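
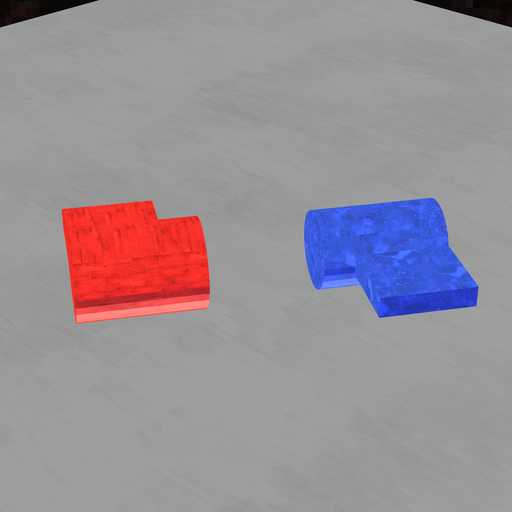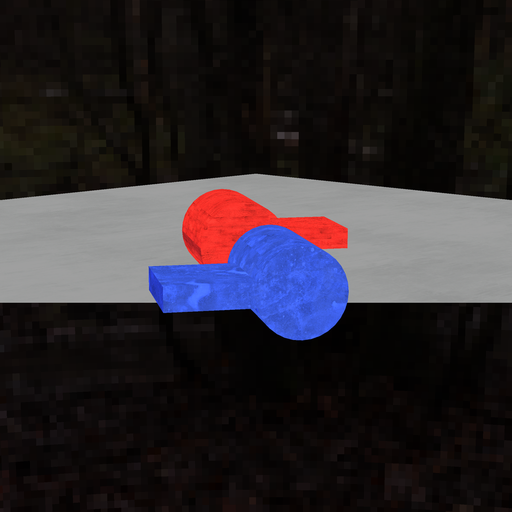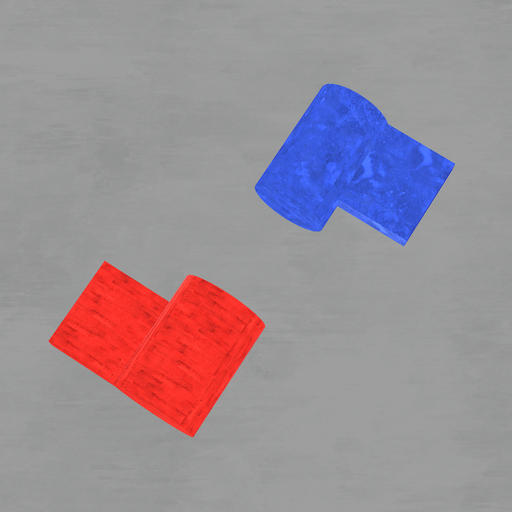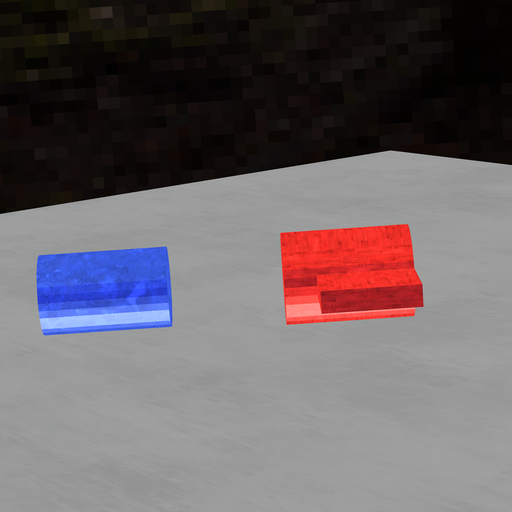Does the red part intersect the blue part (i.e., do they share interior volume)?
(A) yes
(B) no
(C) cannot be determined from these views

(B) no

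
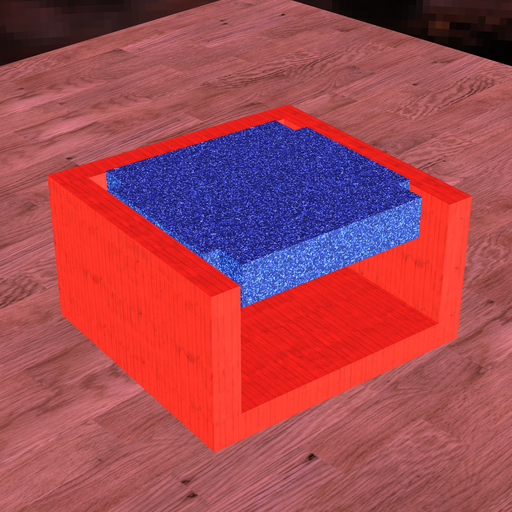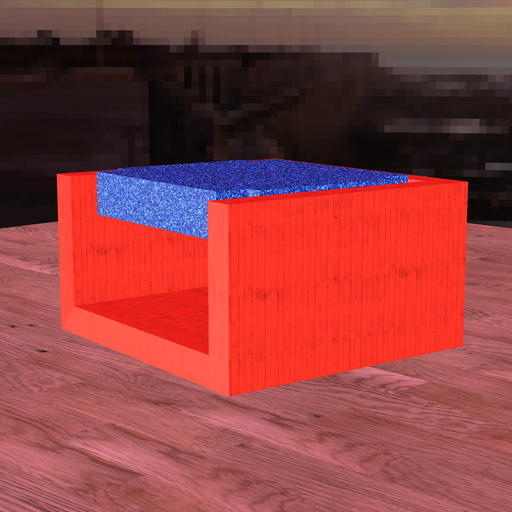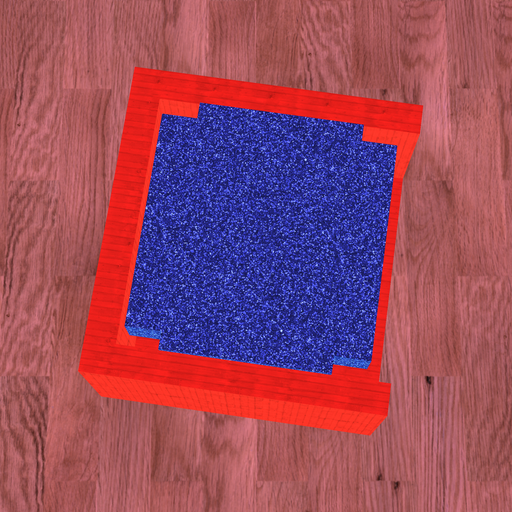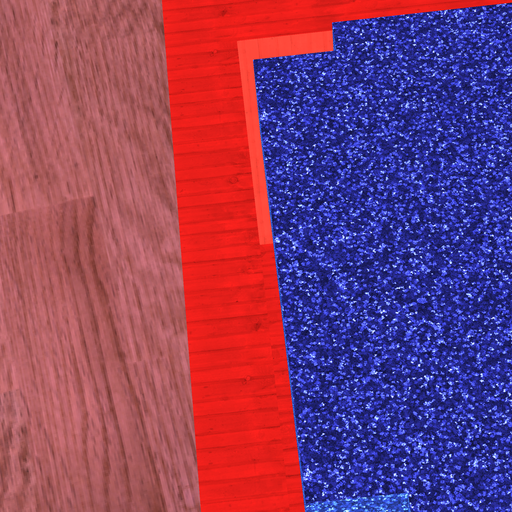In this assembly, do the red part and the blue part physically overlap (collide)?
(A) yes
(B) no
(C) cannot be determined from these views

(B) no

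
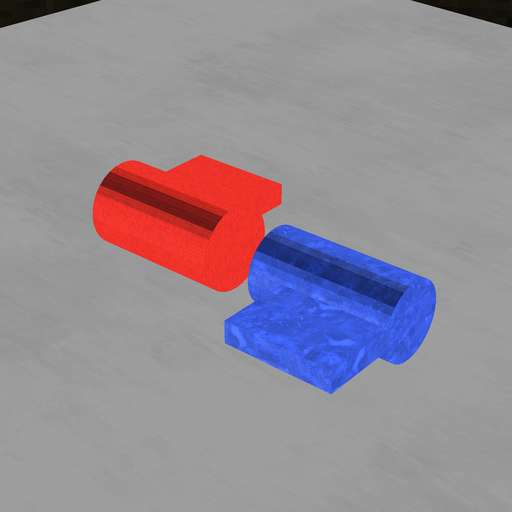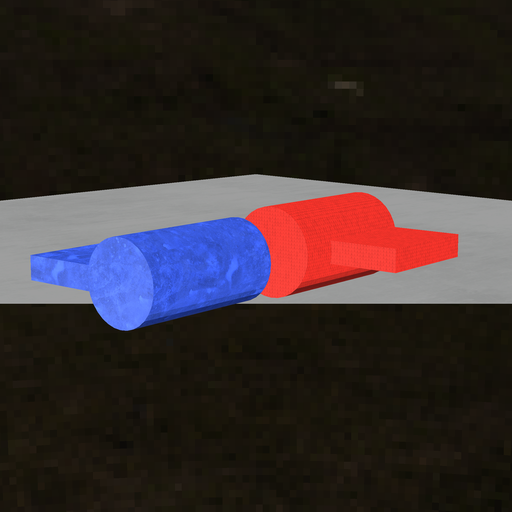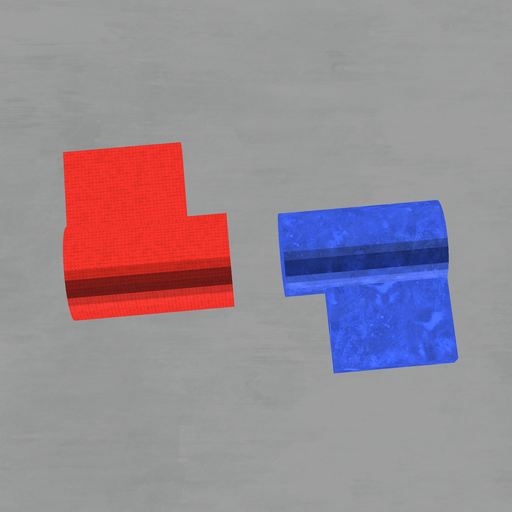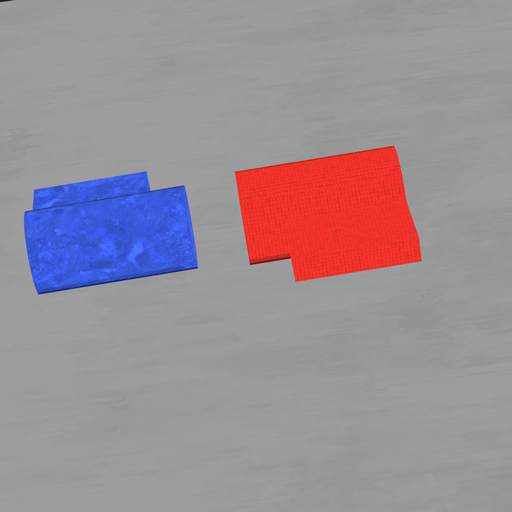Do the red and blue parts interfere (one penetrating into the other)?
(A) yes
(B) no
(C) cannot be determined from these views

(B) no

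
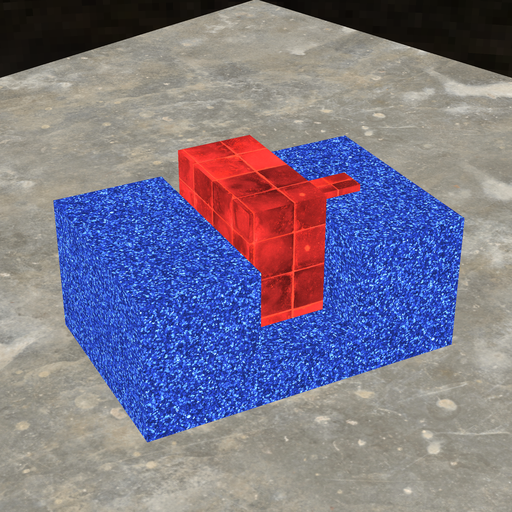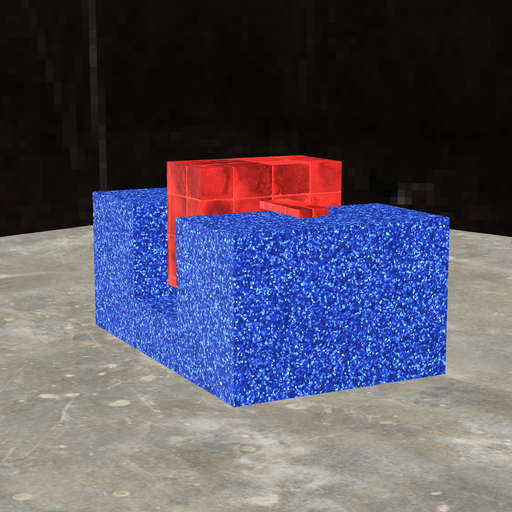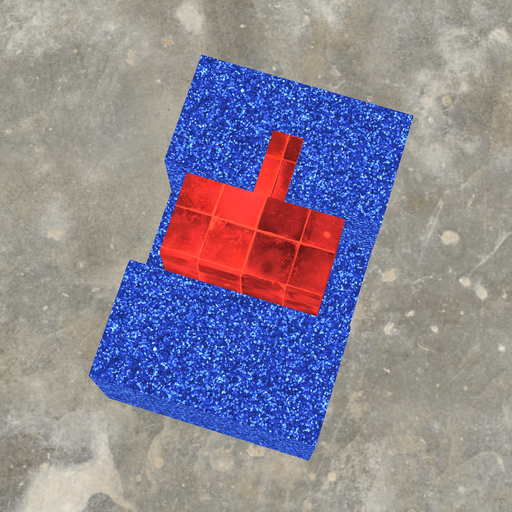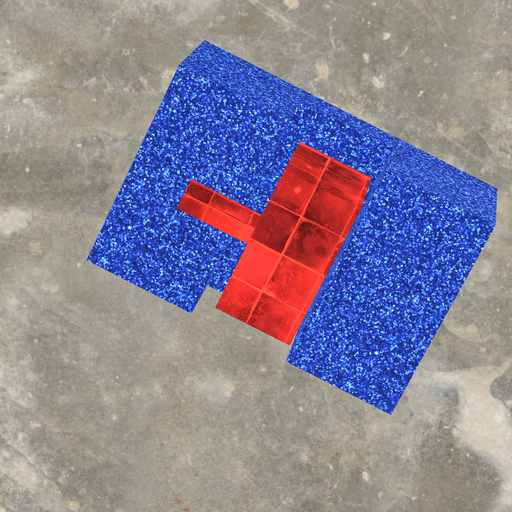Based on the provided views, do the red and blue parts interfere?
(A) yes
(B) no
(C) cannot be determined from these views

(B) no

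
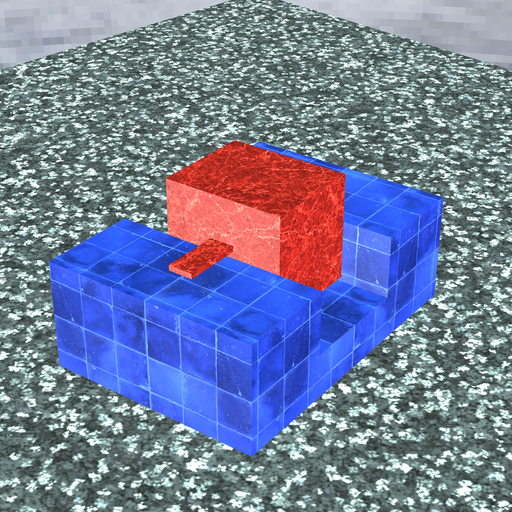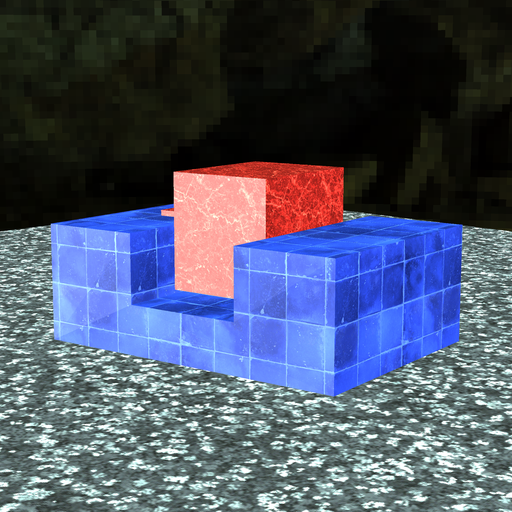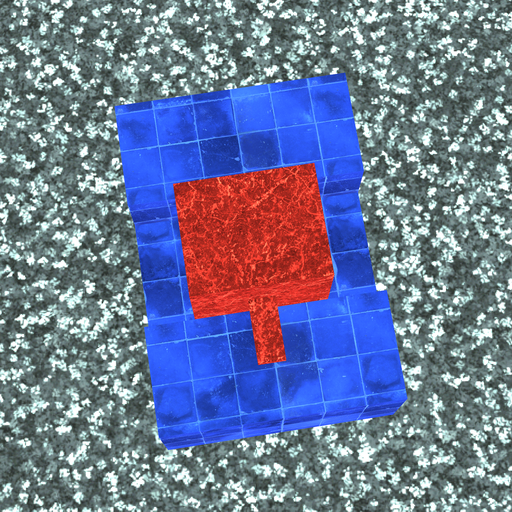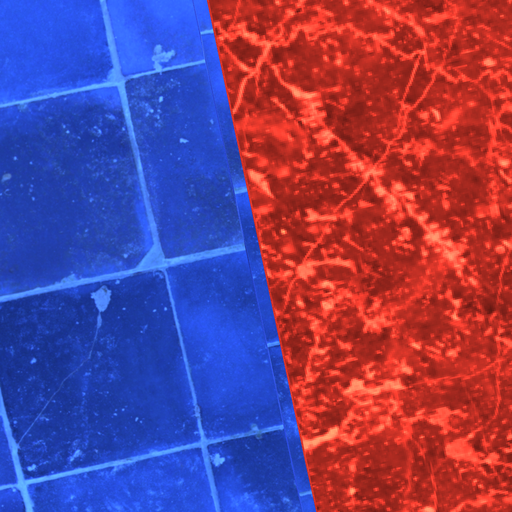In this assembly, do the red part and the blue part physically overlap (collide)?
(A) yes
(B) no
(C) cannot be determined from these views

(B) no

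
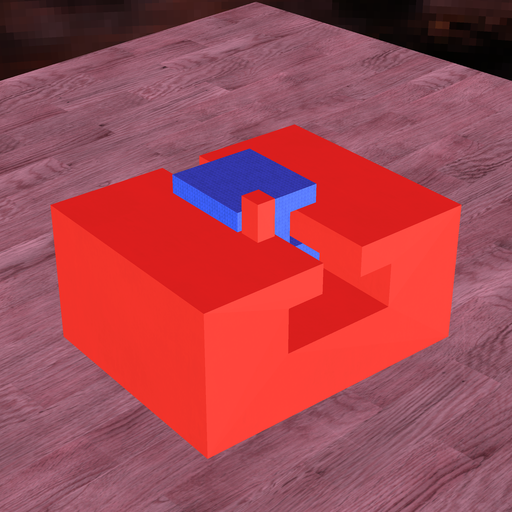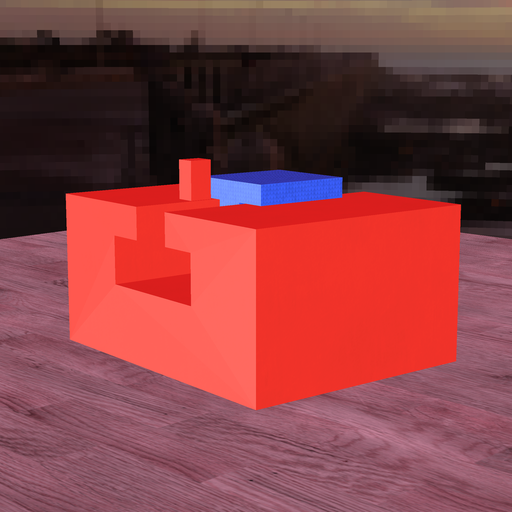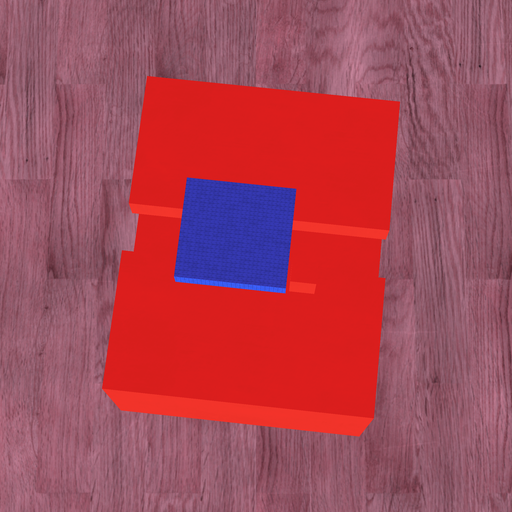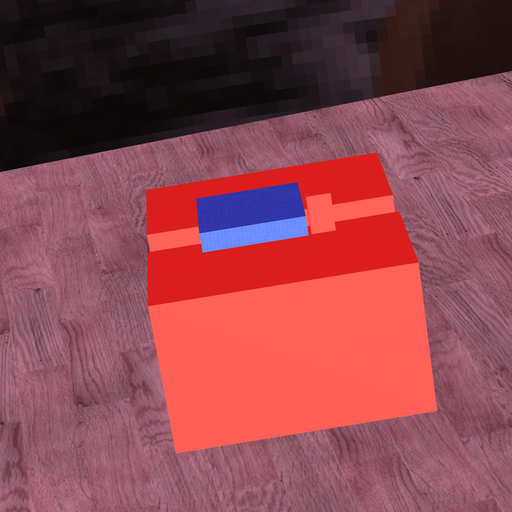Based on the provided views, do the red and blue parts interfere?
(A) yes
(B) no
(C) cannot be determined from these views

(B) no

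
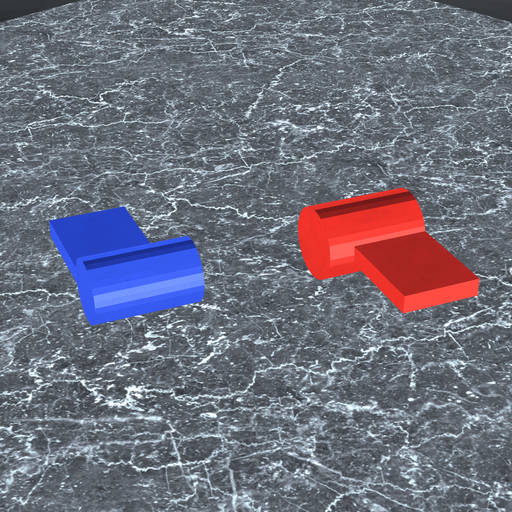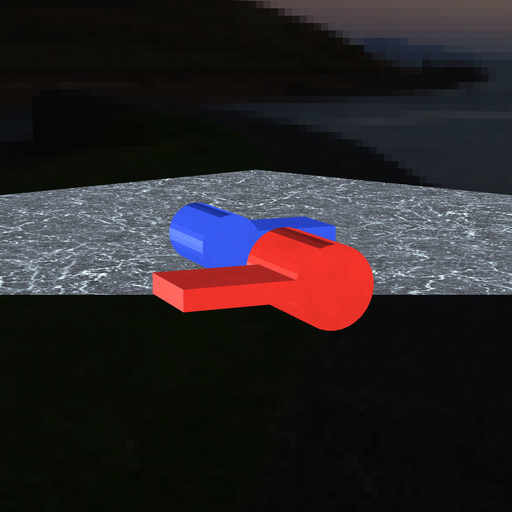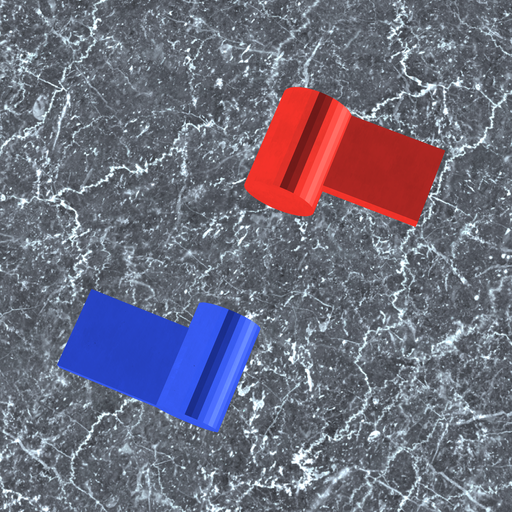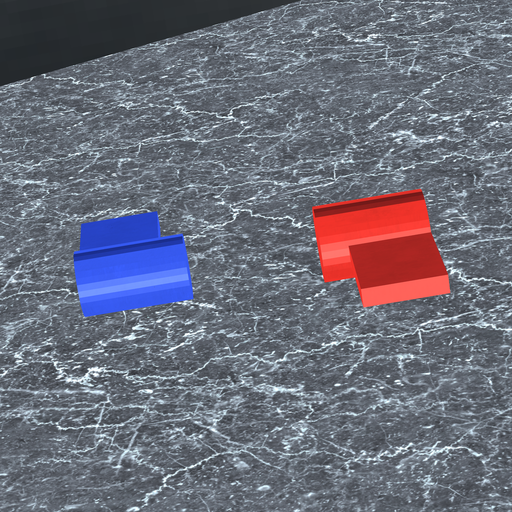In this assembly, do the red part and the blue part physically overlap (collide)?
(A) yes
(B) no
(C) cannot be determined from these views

(B) no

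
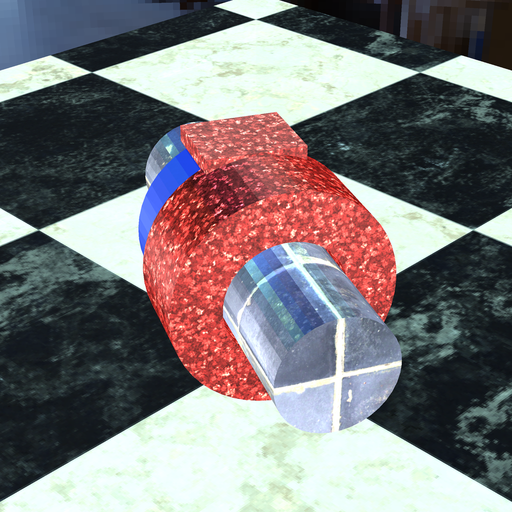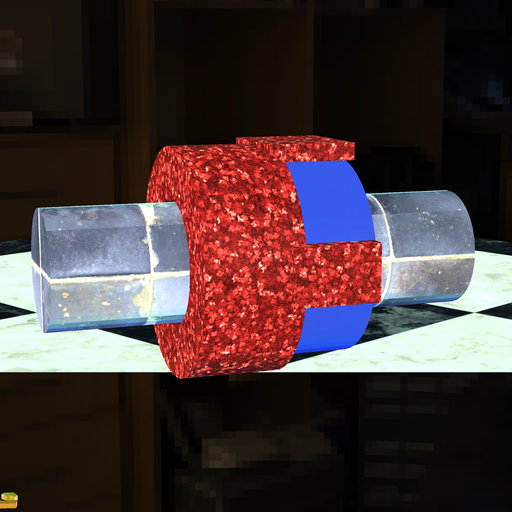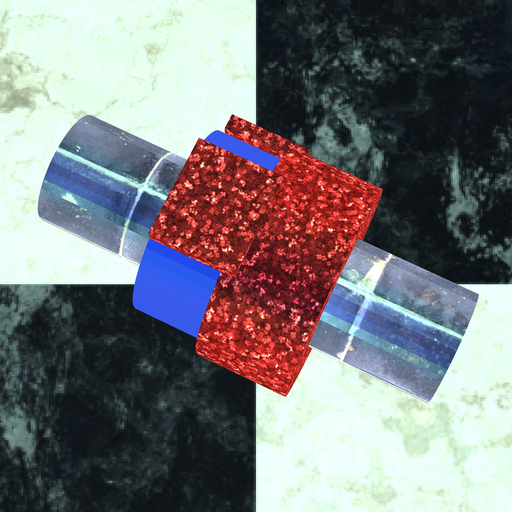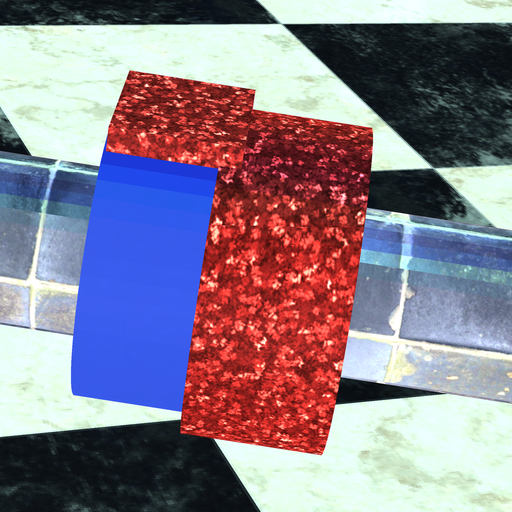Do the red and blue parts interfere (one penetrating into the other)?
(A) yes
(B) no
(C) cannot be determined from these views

(A) yes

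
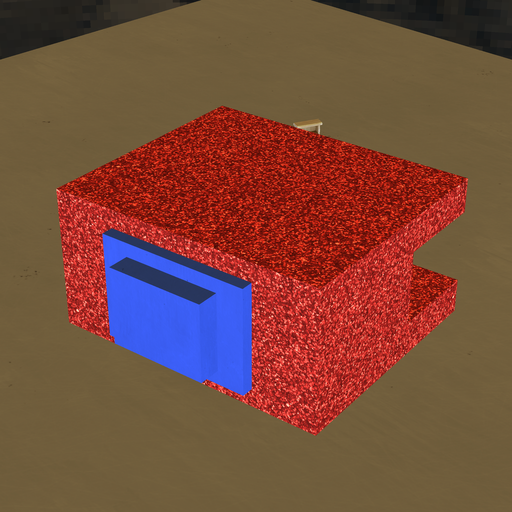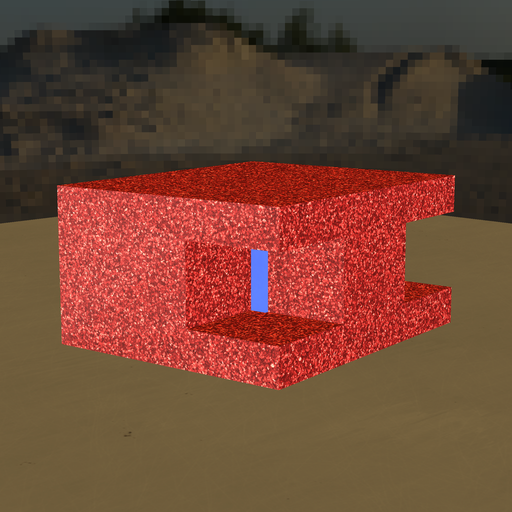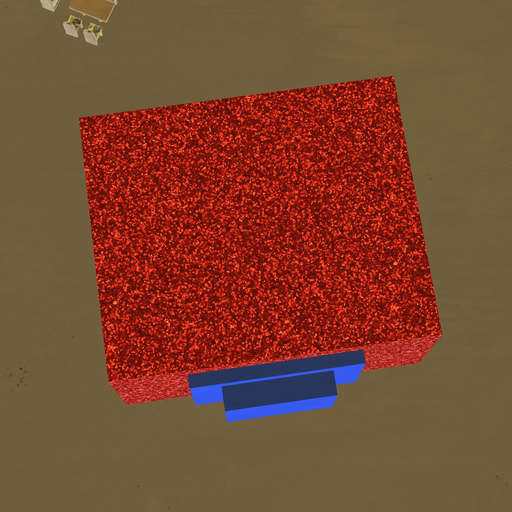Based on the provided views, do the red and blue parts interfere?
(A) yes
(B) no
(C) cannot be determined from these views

(C) cannot be determined from these views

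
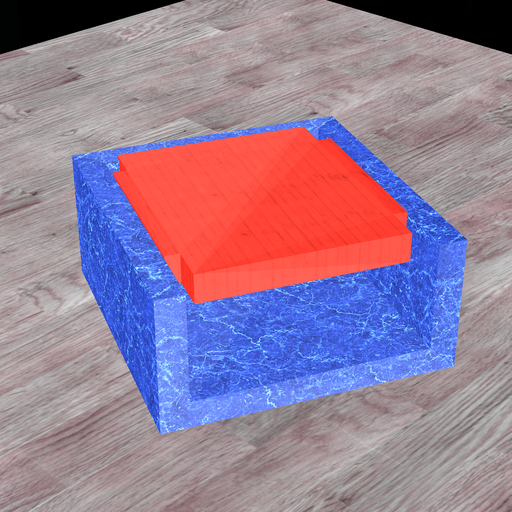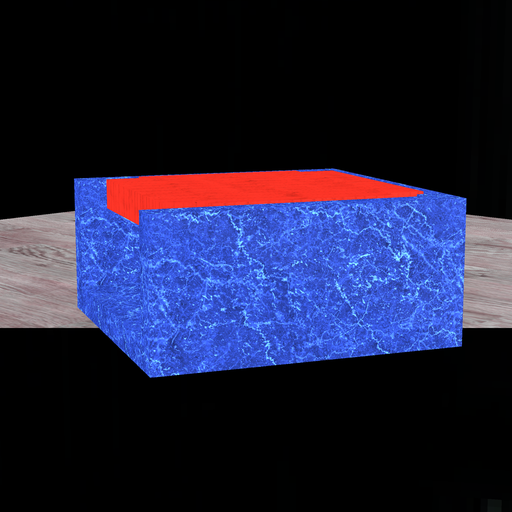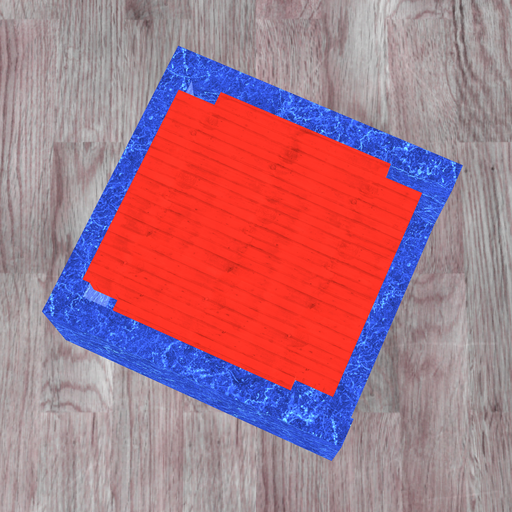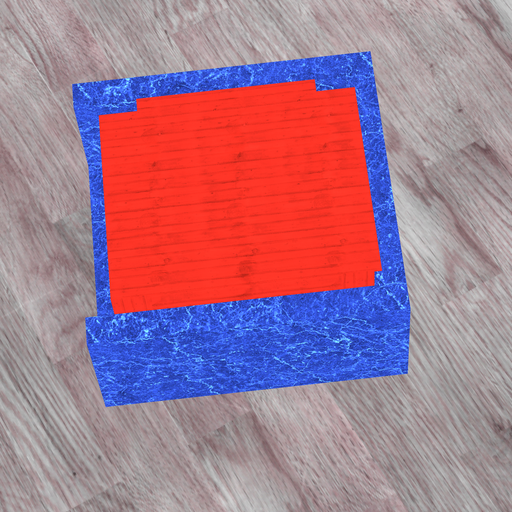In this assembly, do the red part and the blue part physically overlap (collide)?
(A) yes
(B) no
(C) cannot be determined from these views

(A) yes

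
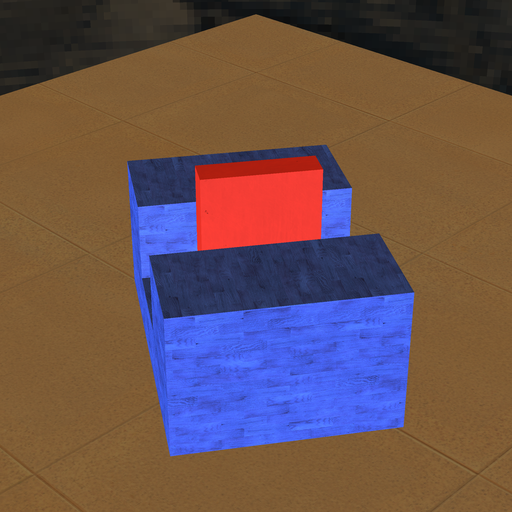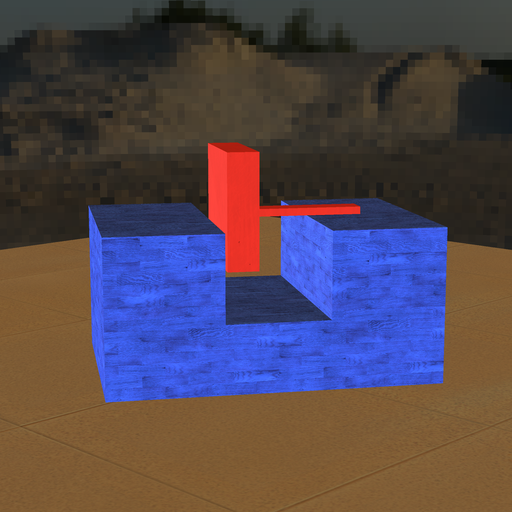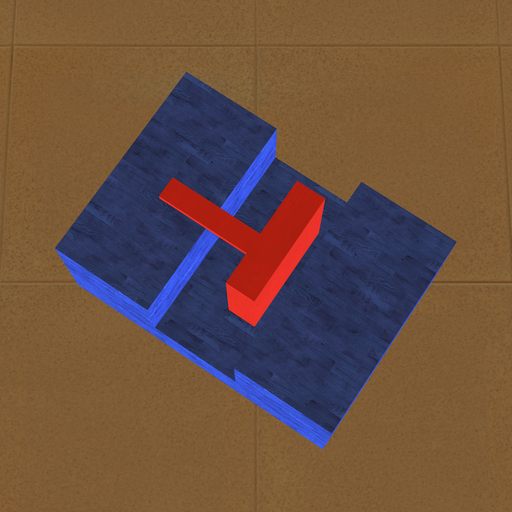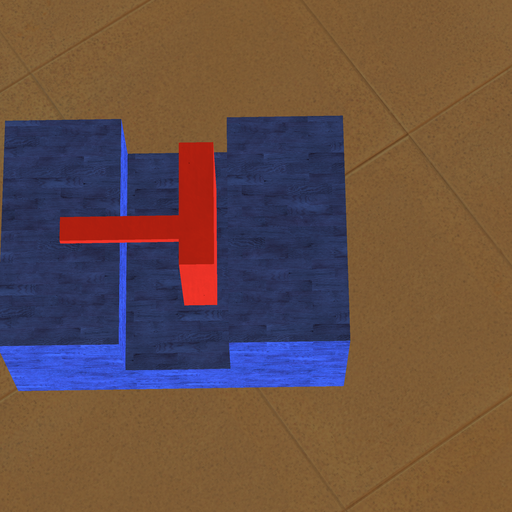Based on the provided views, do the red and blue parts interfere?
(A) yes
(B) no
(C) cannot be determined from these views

(B) no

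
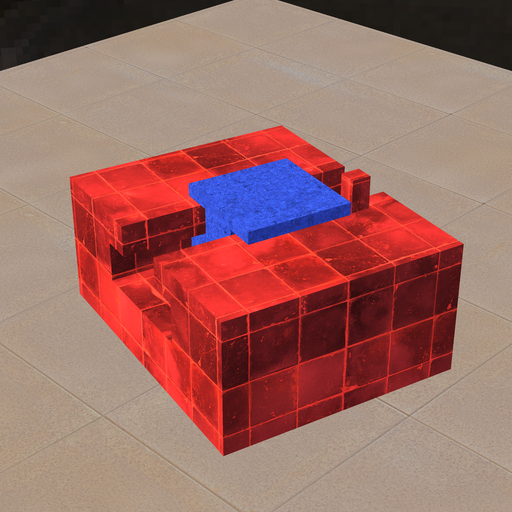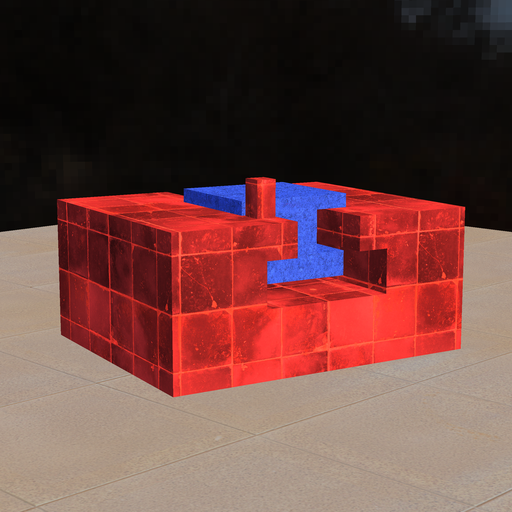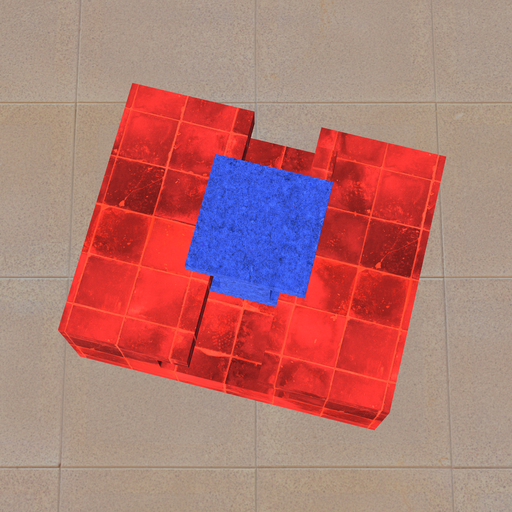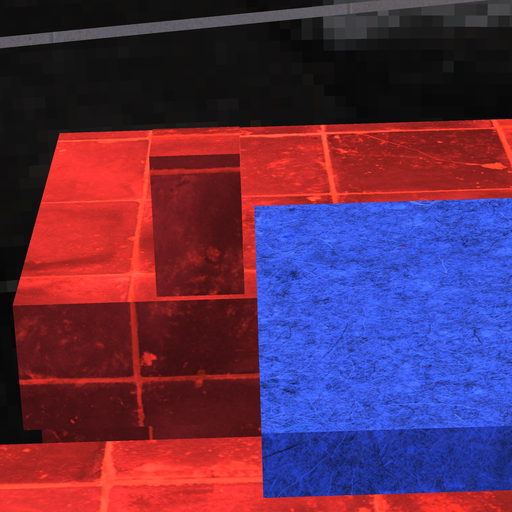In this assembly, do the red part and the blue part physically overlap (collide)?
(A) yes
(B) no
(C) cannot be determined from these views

(B) no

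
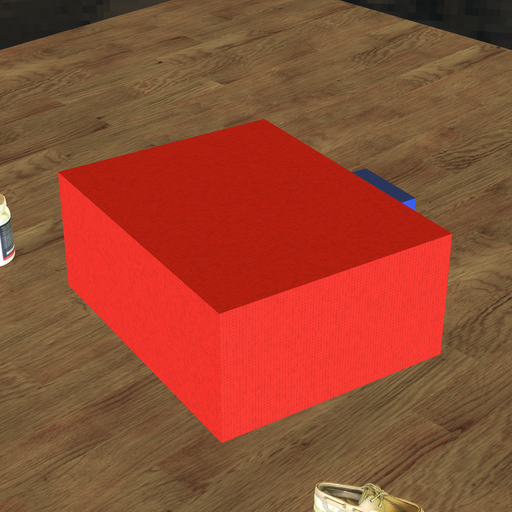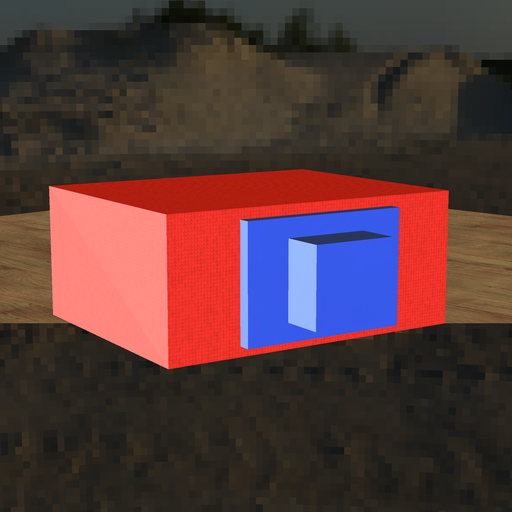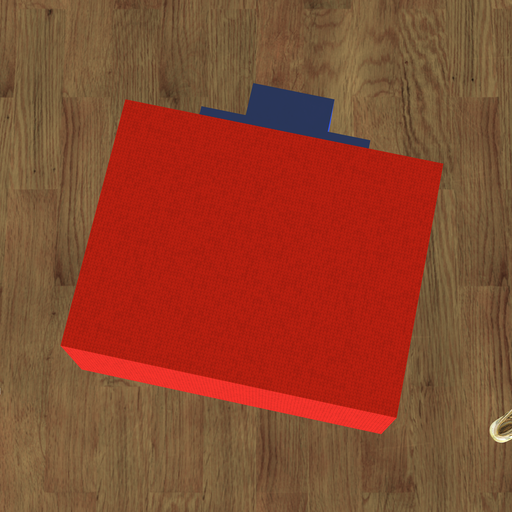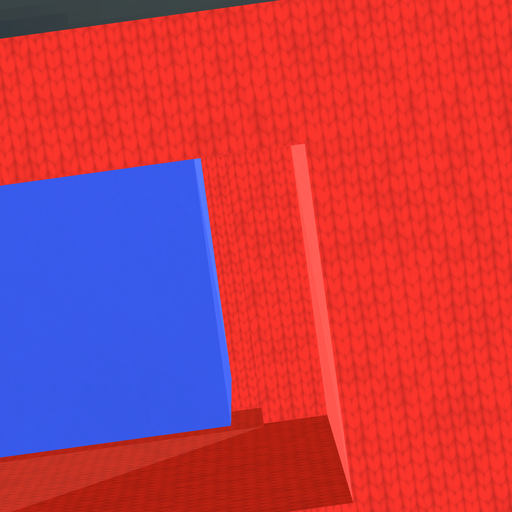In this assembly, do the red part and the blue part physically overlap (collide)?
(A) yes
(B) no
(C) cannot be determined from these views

(B) no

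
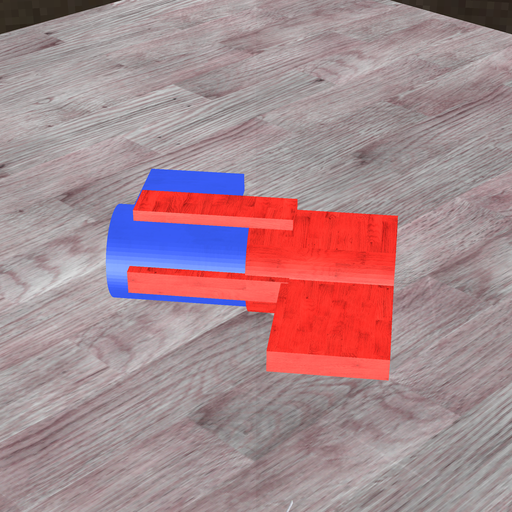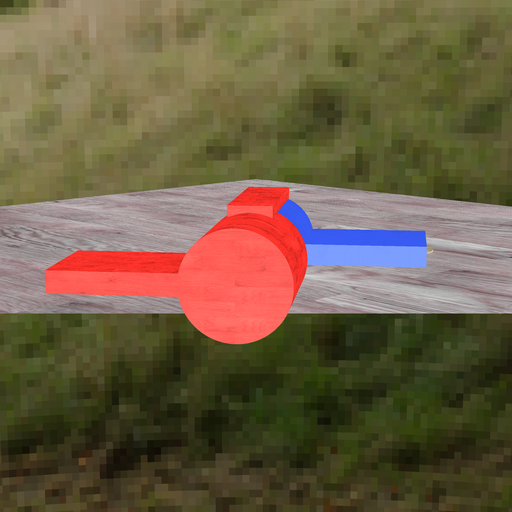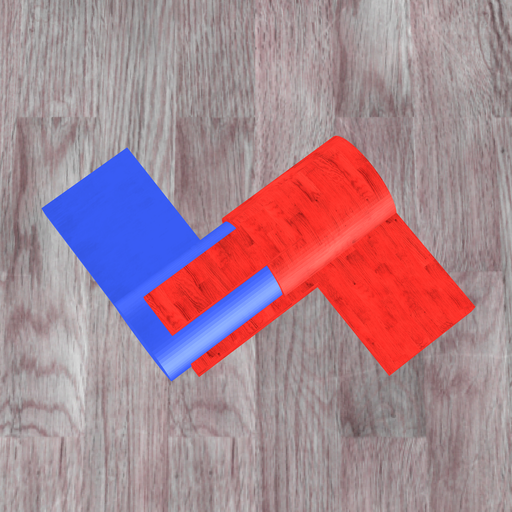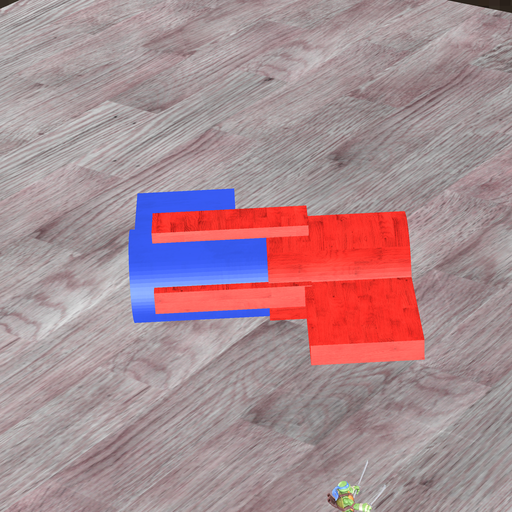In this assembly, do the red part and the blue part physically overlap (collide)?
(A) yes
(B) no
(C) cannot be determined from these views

(A) yes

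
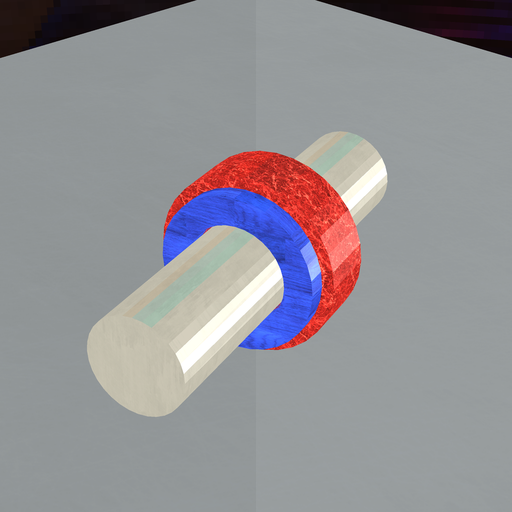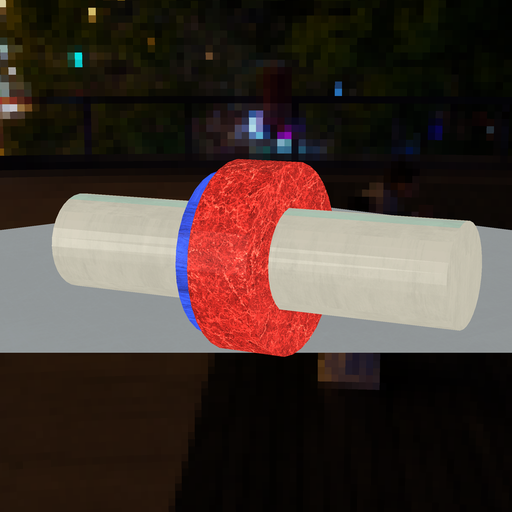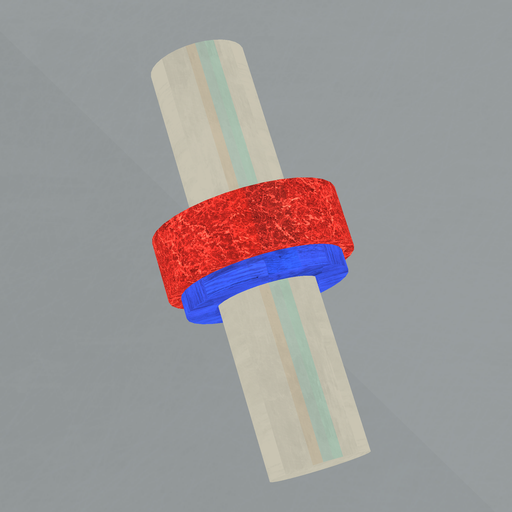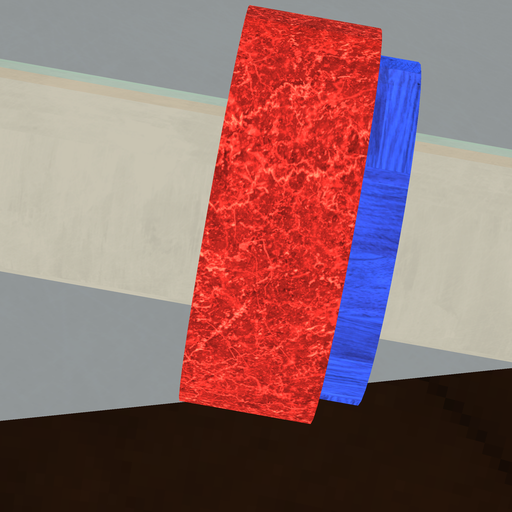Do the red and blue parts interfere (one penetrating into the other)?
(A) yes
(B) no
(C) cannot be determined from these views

(A) yes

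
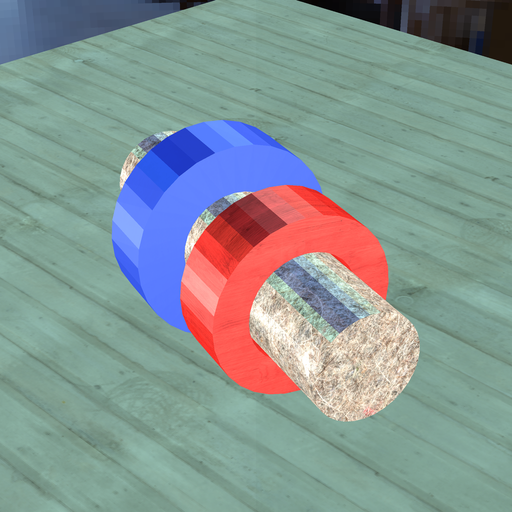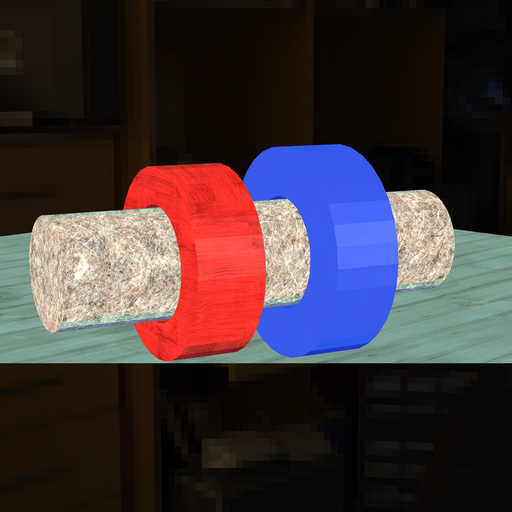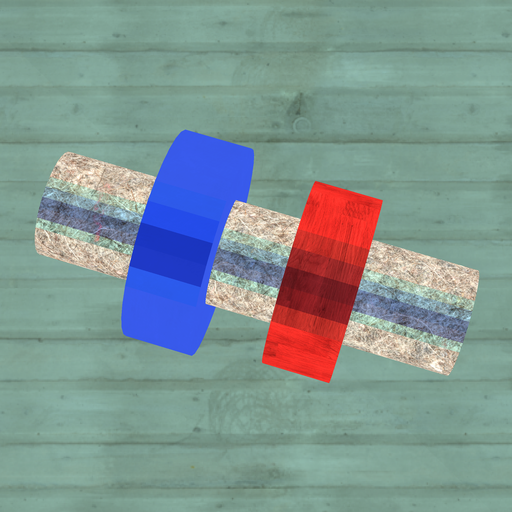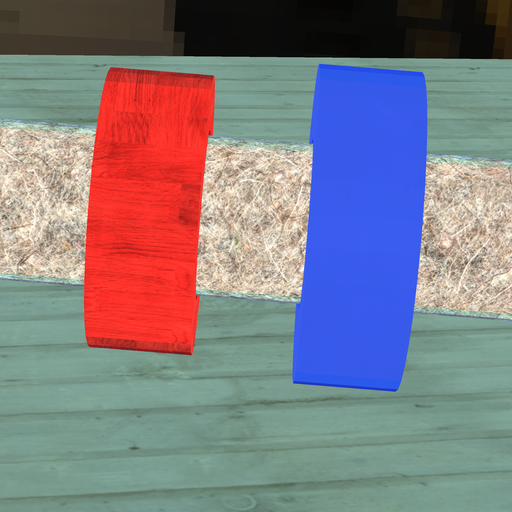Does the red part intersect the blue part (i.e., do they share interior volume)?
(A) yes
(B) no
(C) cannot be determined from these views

(B) no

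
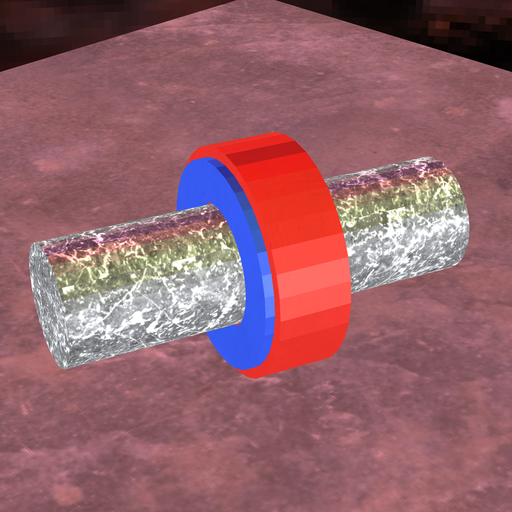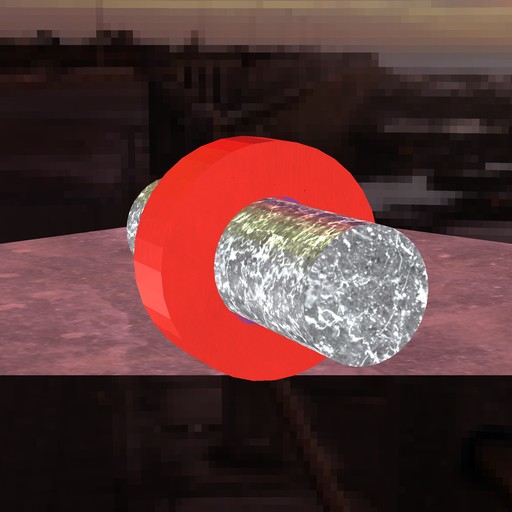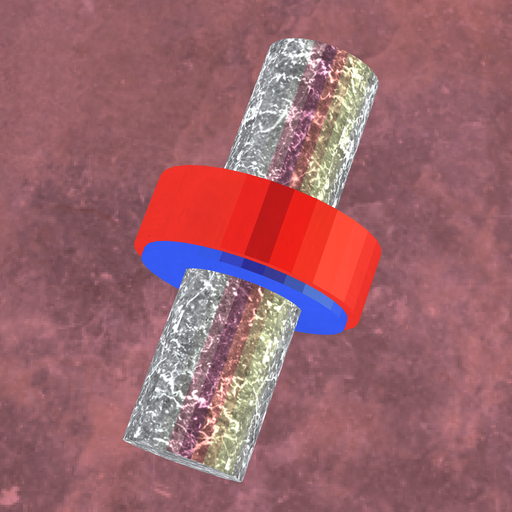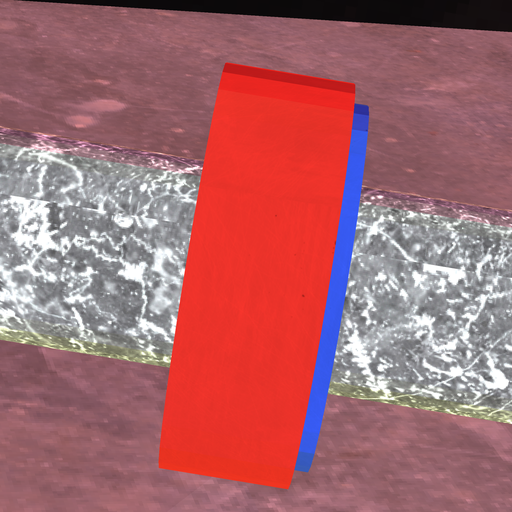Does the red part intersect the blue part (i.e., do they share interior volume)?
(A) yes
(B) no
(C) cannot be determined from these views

(A) yes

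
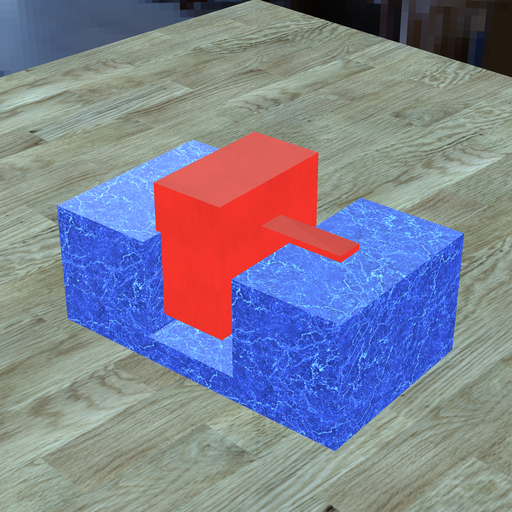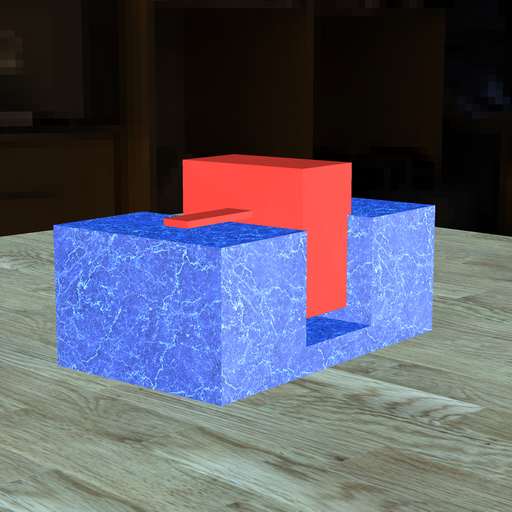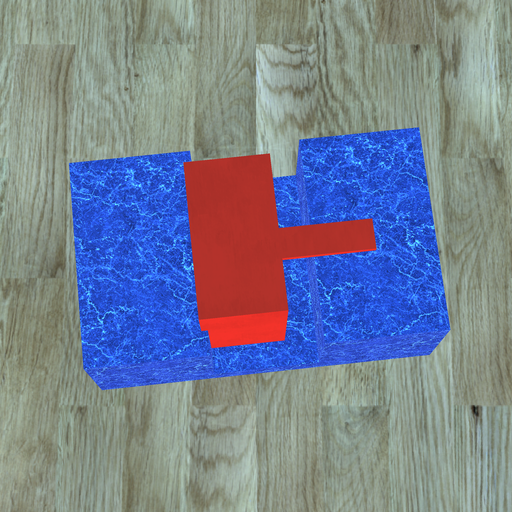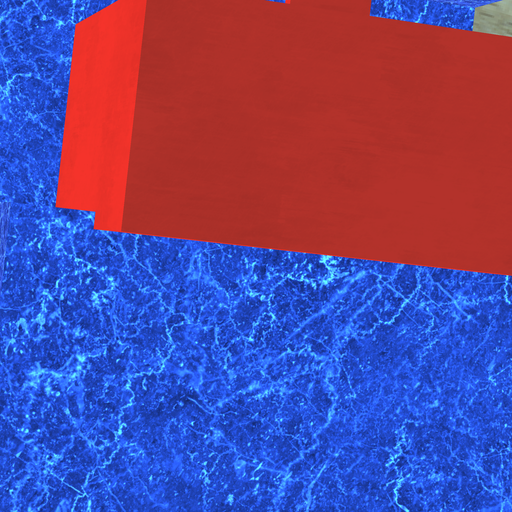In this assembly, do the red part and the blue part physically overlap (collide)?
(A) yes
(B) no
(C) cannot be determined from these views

(A) yes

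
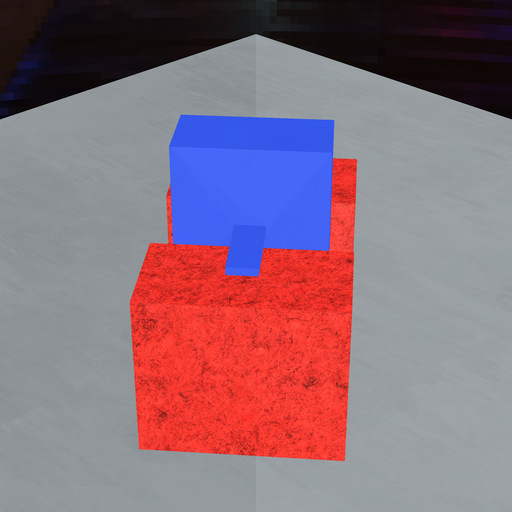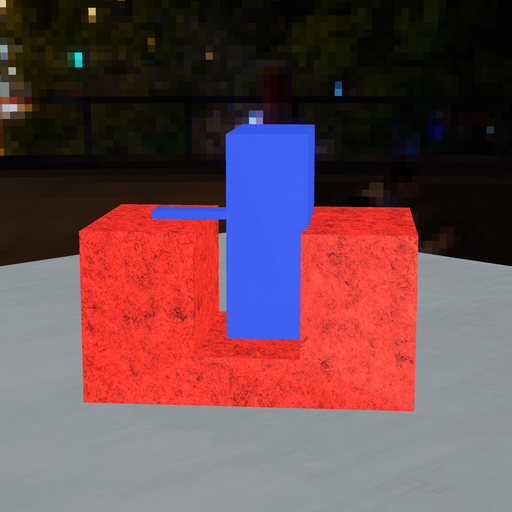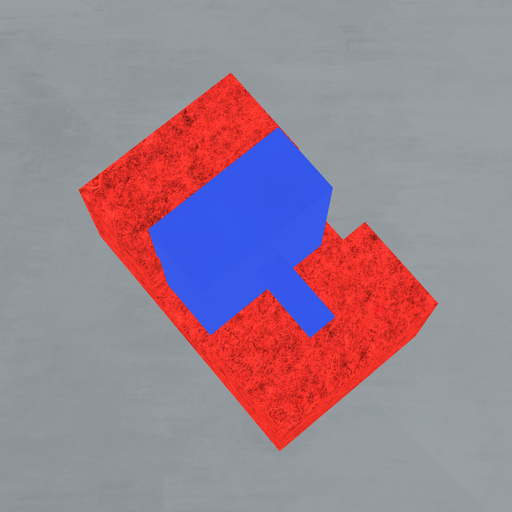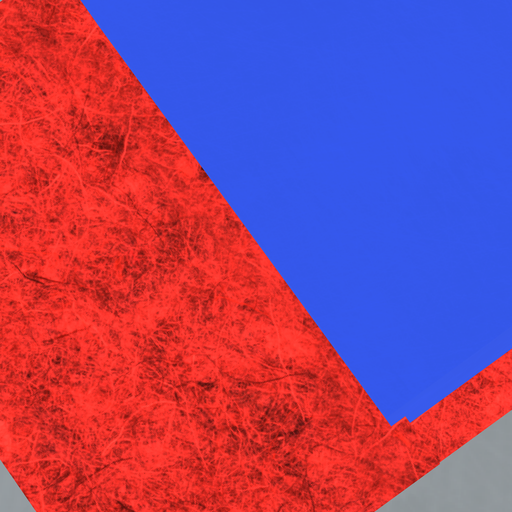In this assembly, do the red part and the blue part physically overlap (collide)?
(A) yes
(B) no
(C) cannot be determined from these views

(A) yes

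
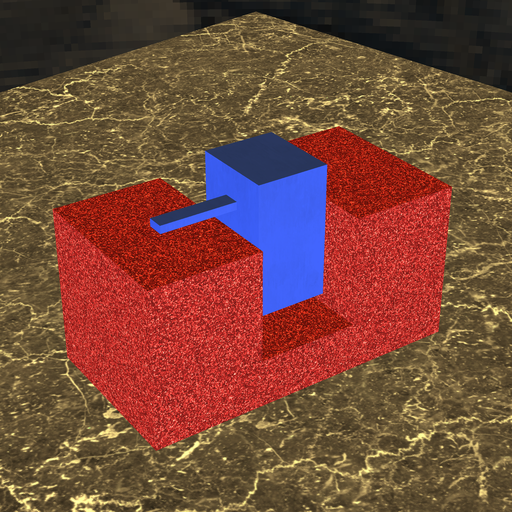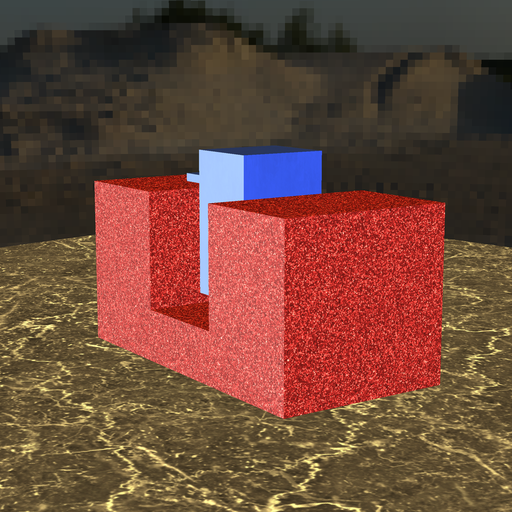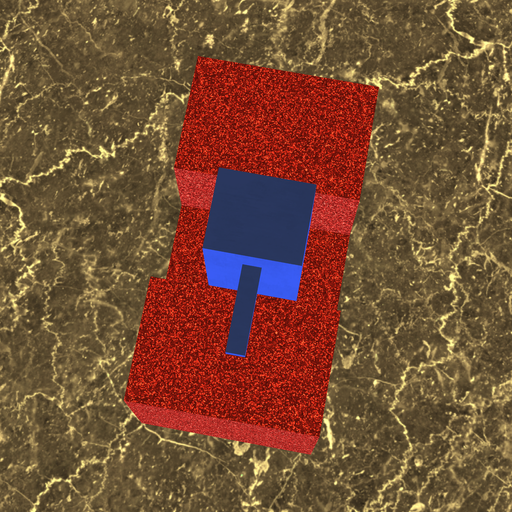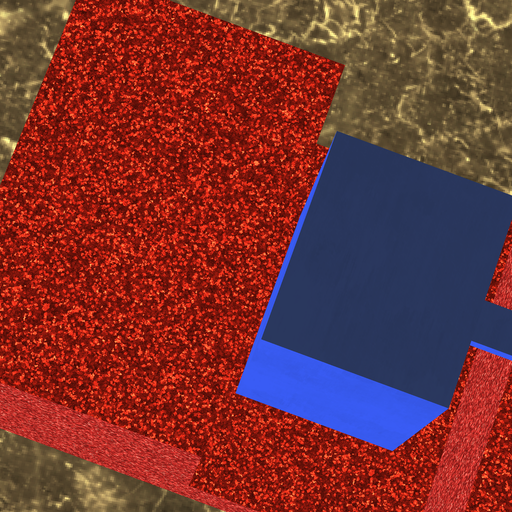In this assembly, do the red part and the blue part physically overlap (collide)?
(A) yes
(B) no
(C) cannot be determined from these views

(B) no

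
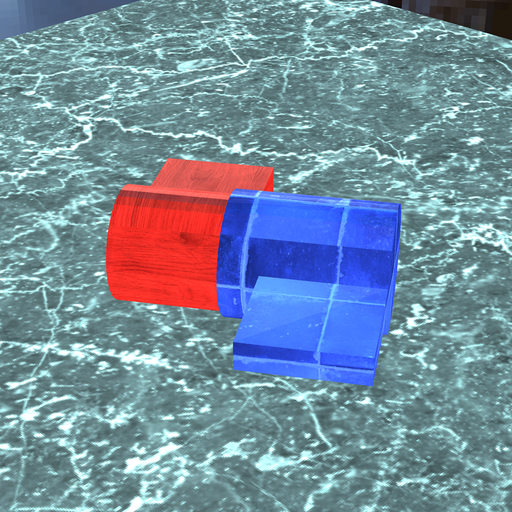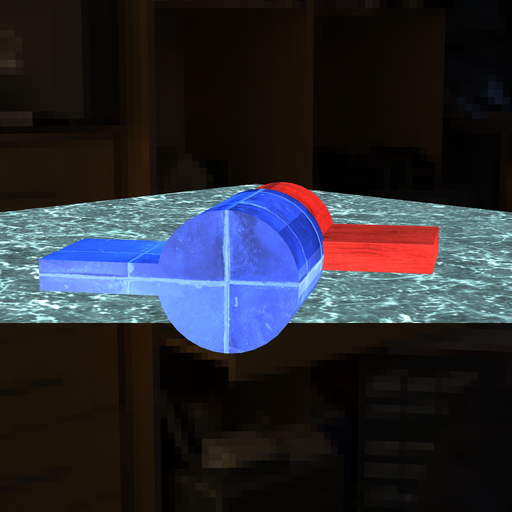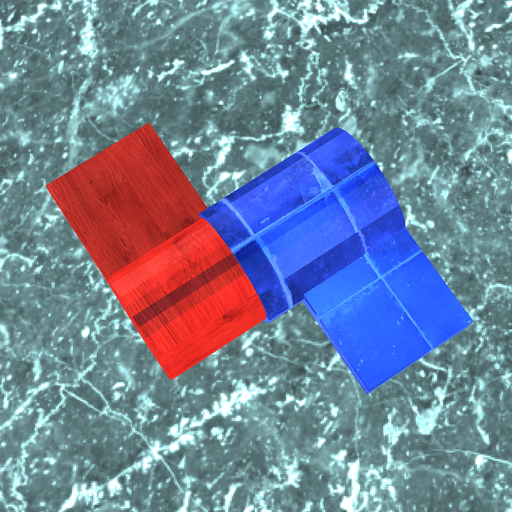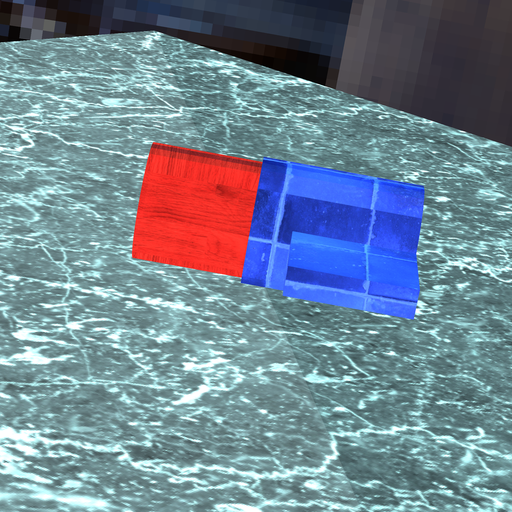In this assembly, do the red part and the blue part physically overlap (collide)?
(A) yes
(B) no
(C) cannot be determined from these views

(A) yes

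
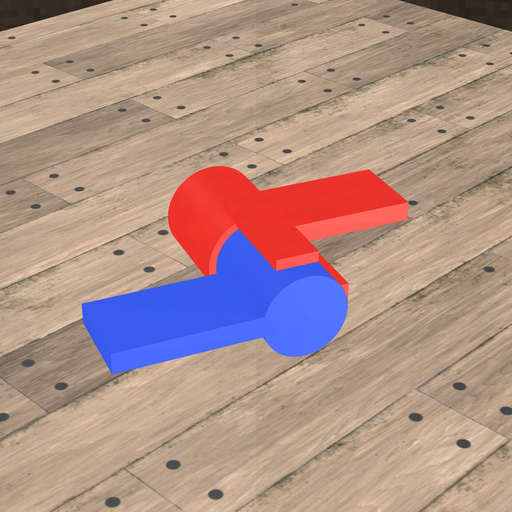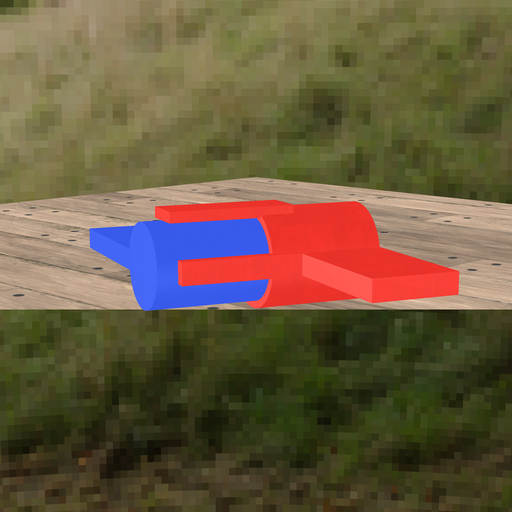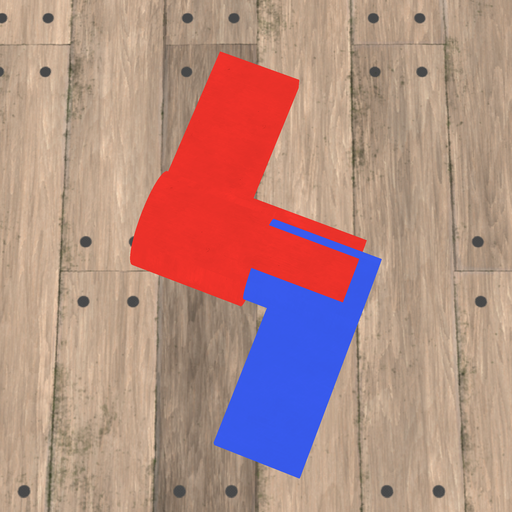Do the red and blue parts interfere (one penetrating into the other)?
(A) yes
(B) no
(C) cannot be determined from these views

(A) yes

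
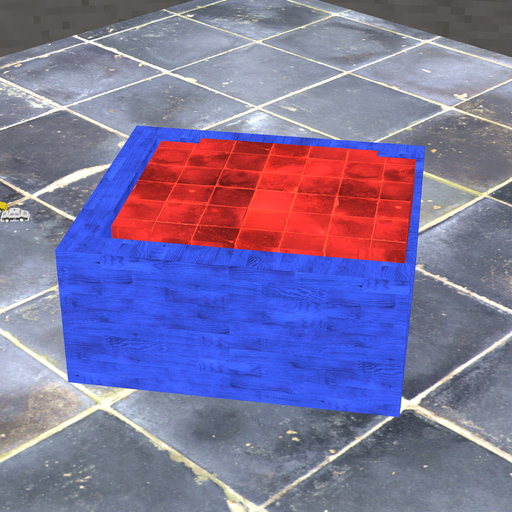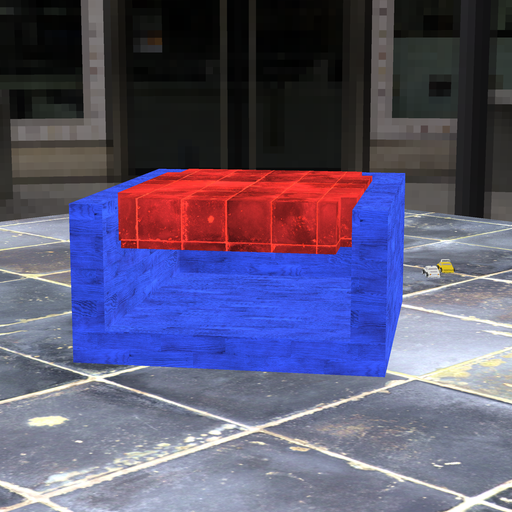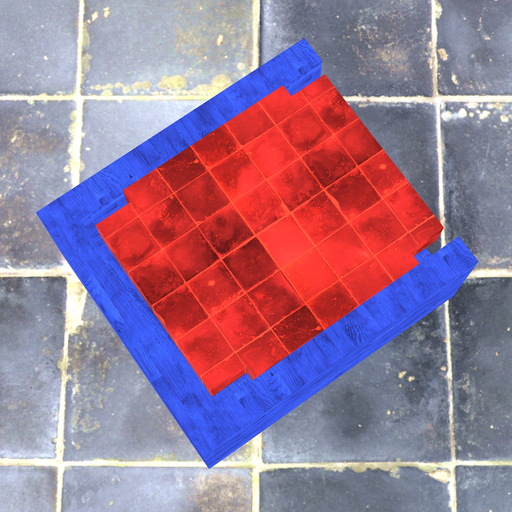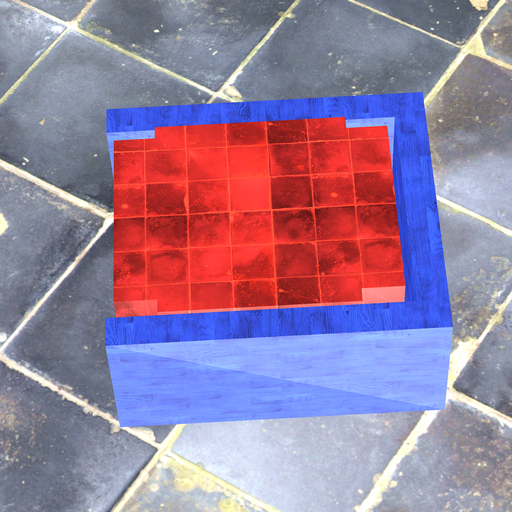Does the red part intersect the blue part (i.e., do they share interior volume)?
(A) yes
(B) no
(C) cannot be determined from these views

(B) no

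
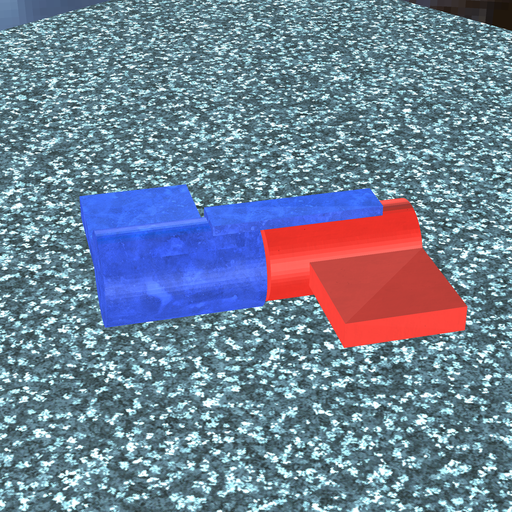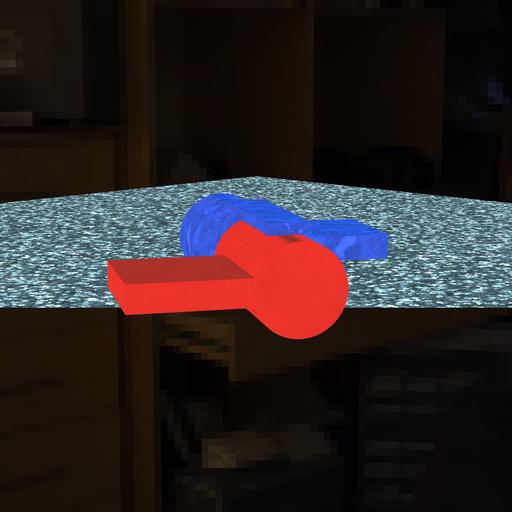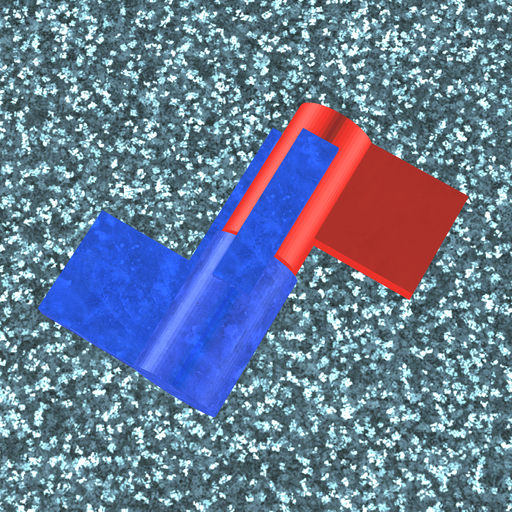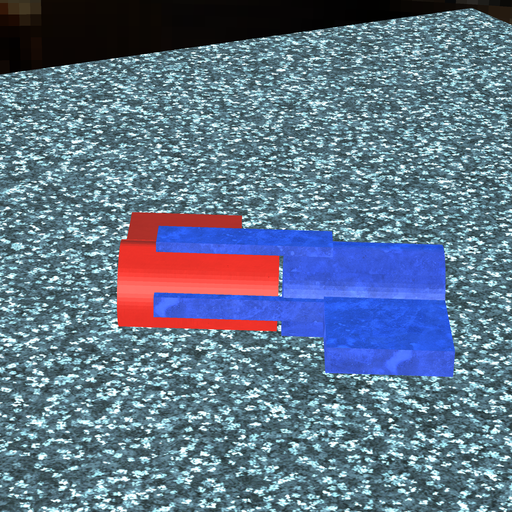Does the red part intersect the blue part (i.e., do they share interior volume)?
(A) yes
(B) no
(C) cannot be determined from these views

(B) no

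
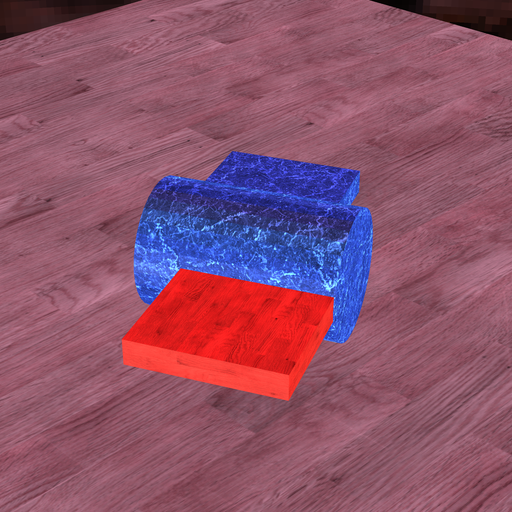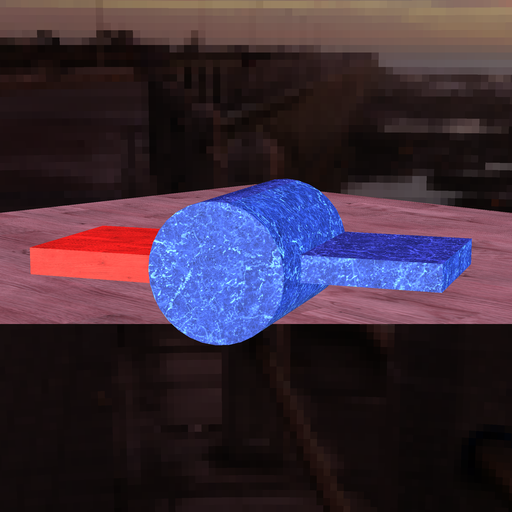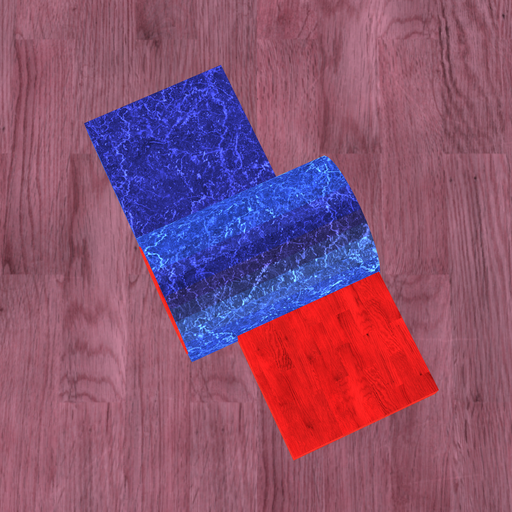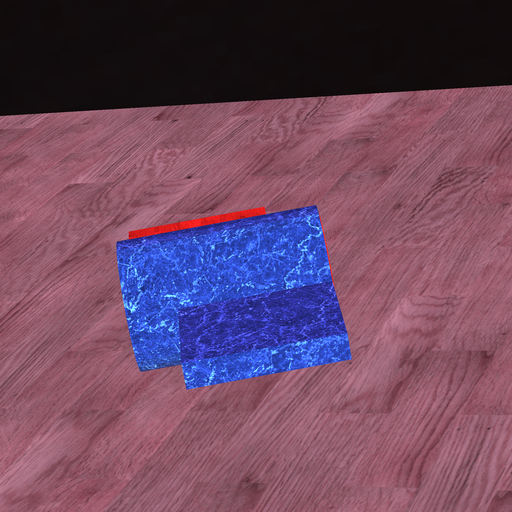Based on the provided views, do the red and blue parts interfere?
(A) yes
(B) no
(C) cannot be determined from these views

(A) yes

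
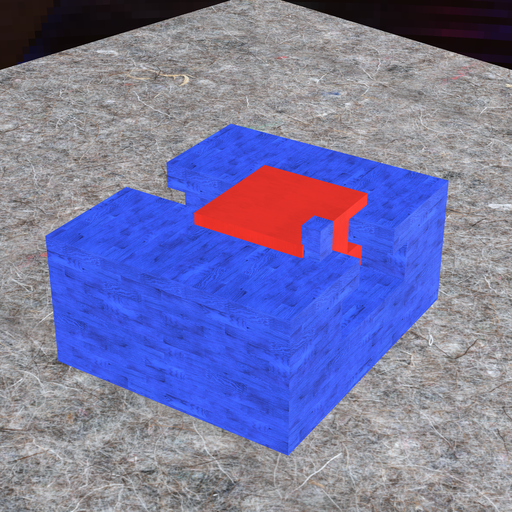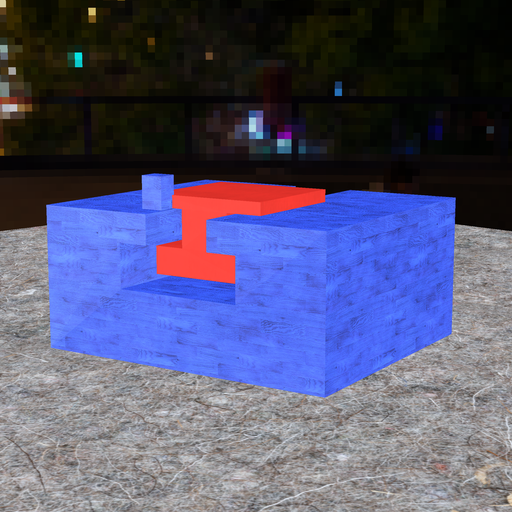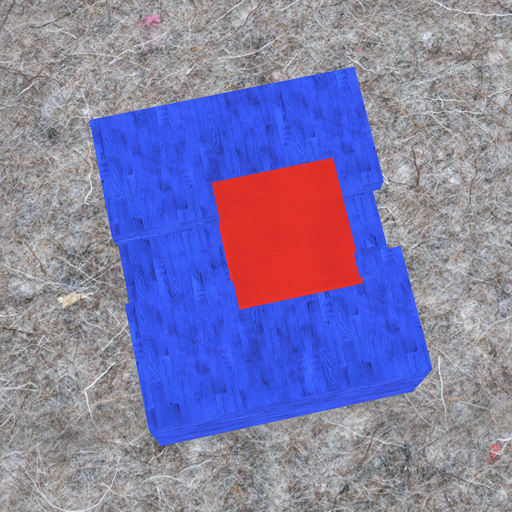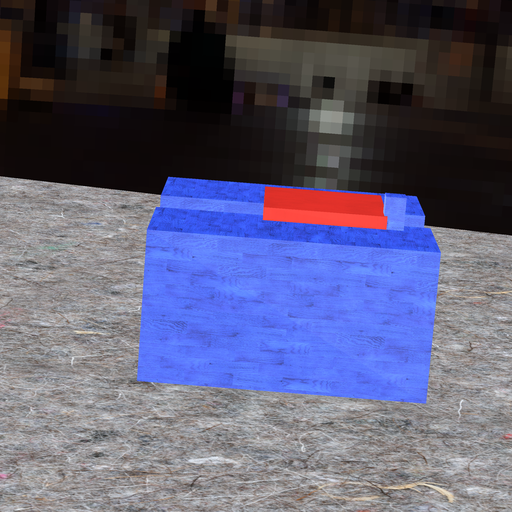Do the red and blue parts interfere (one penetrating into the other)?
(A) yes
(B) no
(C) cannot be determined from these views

(A) yes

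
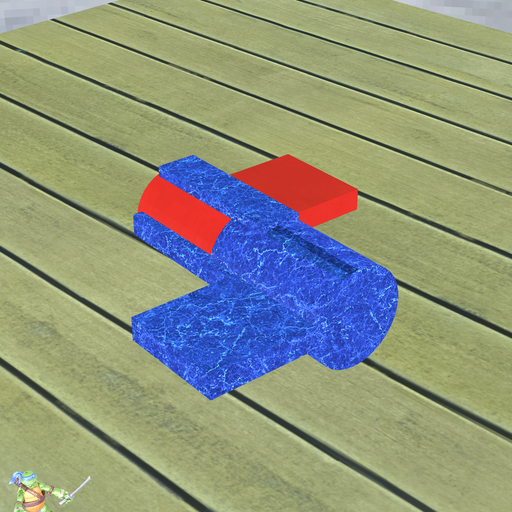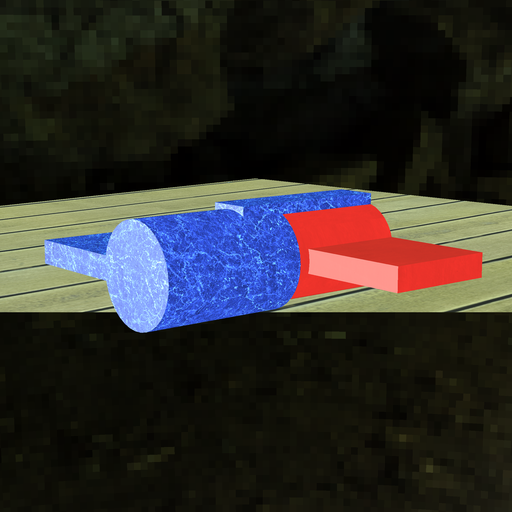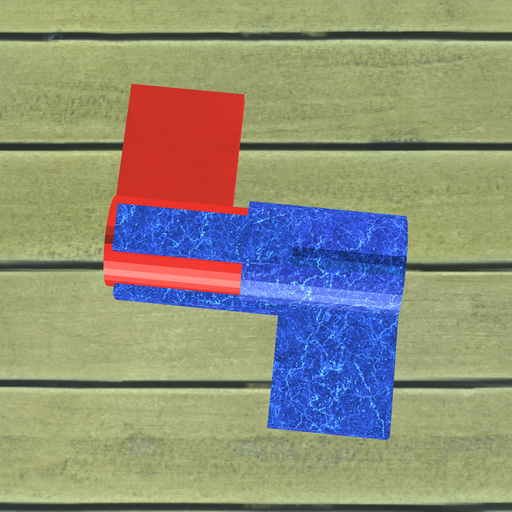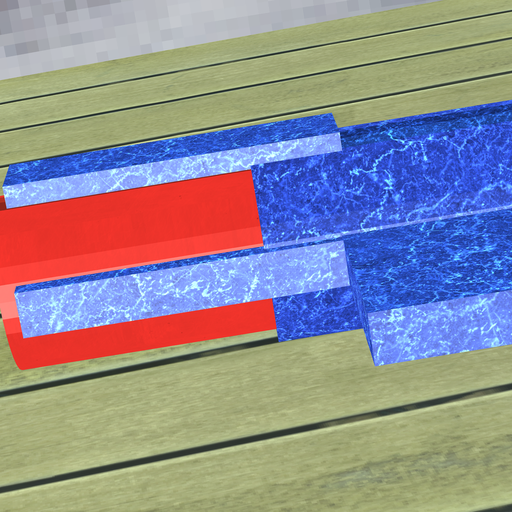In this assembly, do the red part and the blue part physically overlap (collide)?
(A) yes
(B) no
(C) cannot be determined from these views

(A) yes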